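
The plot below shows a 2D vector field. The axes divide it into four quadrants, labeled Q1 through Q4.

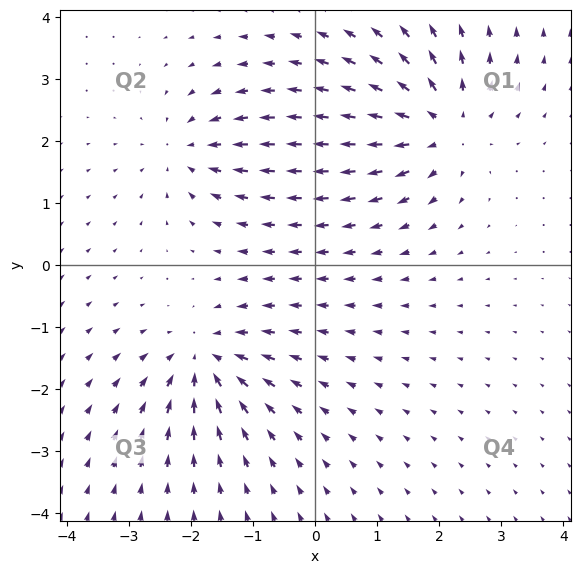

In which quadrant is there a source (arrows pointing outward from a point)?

Q1

The source sits at approximately (2.0, 2.2), which lies in quadrant Q1. The divergence there is about +6, positive as expected for a source.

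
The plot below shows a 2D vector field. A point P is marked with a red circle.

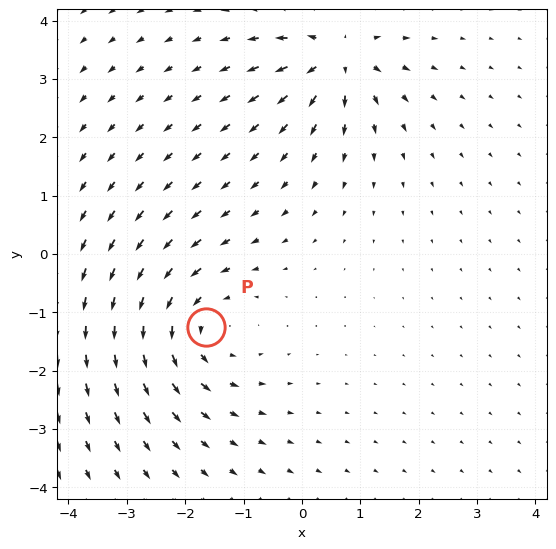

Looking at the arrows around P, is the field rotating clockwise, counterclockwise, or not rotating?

Near P at (-1.6, -1.3) the arrows circulate counterclockwise. The curl (z-component) there is about +4; positive curl means counterclockwise rotation.

counterclockwise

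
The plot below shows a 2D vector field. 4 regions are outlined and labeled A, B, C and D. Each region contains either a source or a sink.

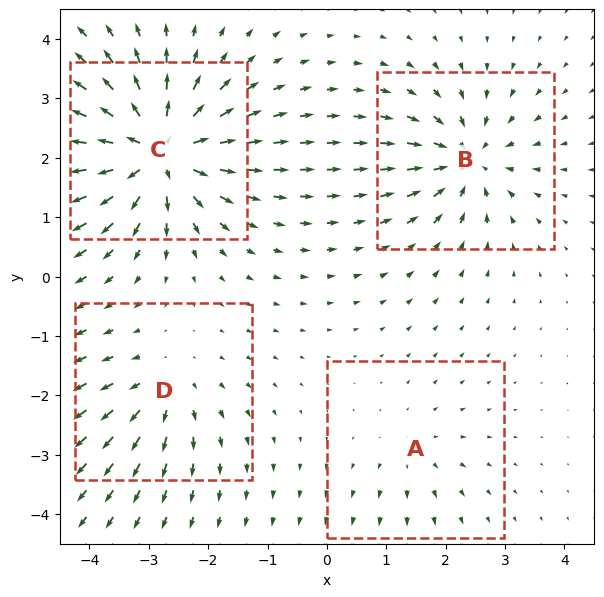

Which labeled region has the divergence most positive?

Divergence at each region's feature centre — A: about +3, B: about -6, C: about +9, D: about +4. Region C is most positive.

C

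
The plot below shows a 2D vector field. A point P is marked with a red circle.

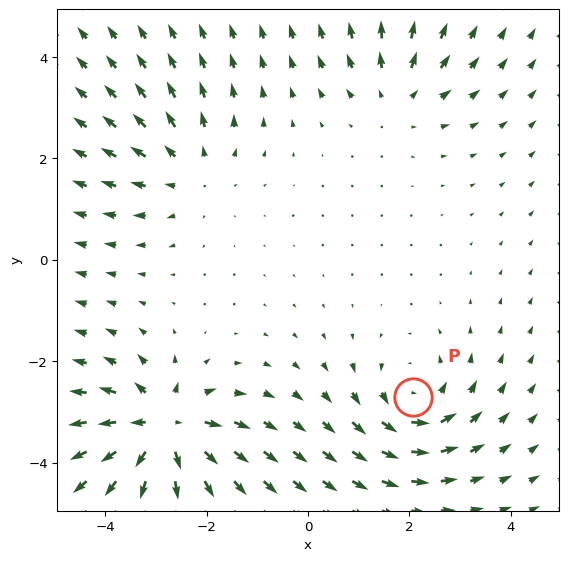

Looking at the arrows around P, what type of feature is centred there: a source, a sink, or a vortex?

At P (2.1, -2.7) the arrows circulate counterclockwise. Divergence ≈0, curl about +4 — near-zero divergence with nonzero curl is a vortex.

vortex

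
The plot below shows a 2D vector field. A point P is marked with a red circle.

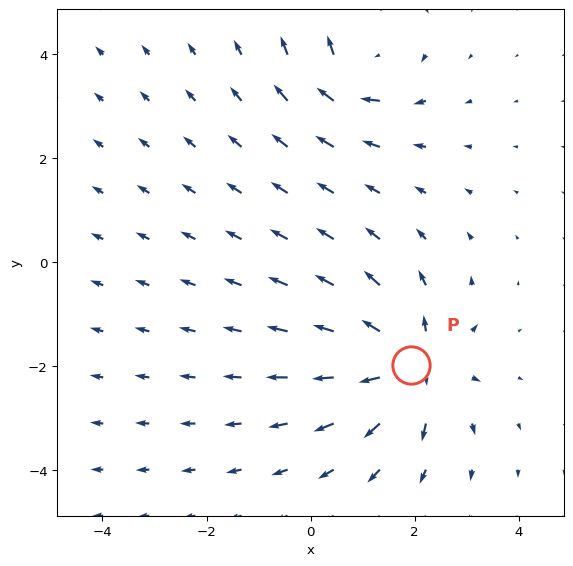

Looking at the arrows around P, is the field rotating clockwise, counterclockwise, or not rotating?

not rotating

Near P at (1.9, -2.0) the arrows show no circulation. The curl there is ≈0.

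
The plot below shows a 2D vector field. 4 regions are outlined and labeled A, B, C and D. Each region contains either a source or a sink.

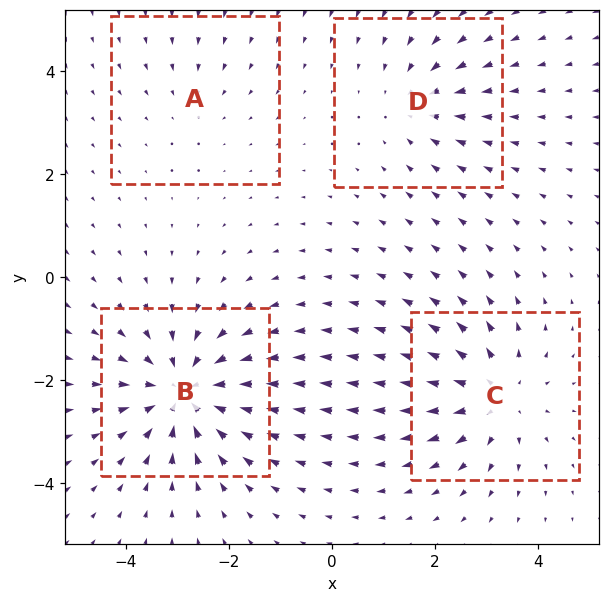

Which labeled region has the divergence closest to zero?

A

Divergence at each region's feature centre — A: about -2, B: about -6, C: about +5, D: about -3. Region A is closest to zero.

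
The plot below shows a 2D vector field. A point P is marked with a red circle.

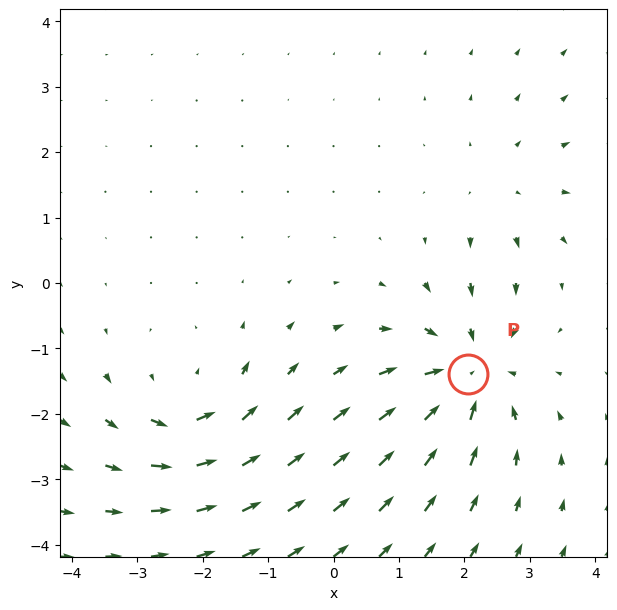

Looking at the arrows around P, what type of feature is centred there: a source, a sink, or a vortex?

sink

At P (2.1, -1.4) the arrows converge inward. Divergence about -5, curl ≈0 — negative divergence with near-zero curl is a sink.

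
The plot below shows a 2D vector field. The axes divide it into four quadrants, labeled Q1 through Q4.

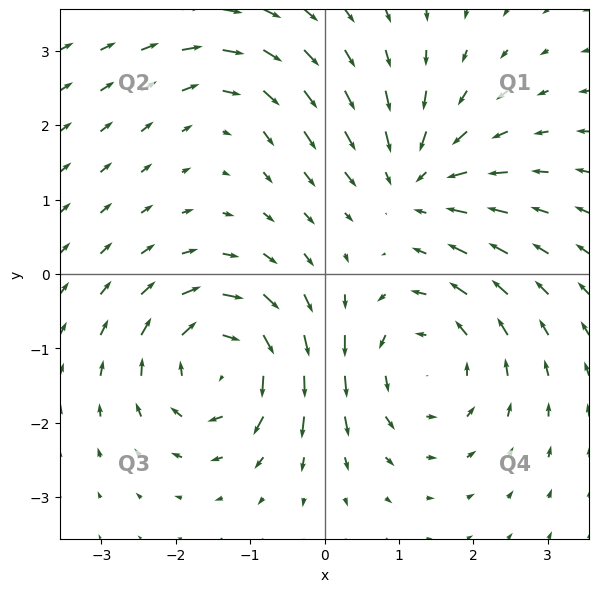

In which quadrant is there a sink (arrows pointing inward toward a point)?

The sink sits at approximately (1.2, 1.3), which lies in quadrant Q1. The divergence there is about -4, negative as expected for a sink.

Q1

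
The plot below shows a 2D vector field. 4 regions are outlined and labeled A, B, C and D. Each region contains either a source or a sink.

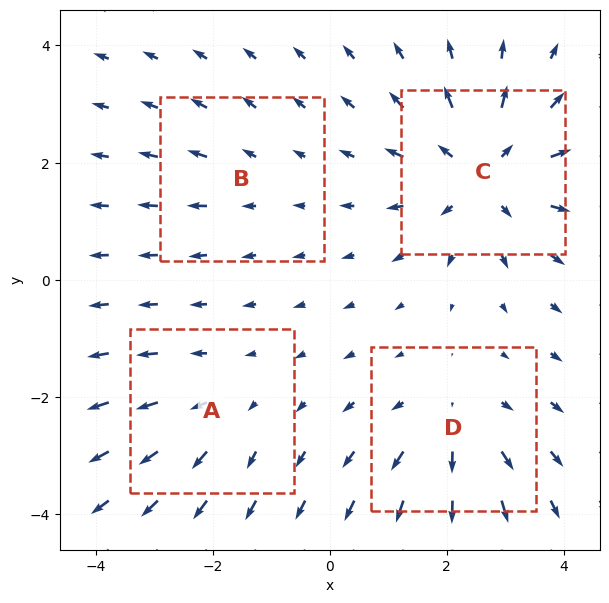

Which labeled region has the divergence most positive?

C

Divergence at each region's feature centre — A: about +3, B: about +2, C: about +6, D: about +4. Region C is most positive.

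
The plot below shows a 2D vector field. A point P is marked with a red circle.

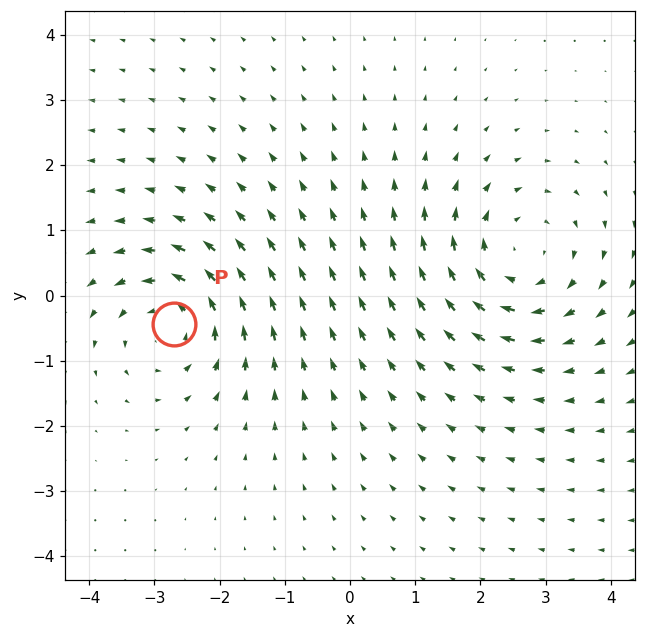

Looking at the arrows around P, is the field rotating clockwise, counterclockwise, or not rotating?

Near P at (-2.7, -0.4) the arrows circulate counterclockwise. The curl (z-component) there is about +5; positive curl means counterclockwise rotation.

counterclockwise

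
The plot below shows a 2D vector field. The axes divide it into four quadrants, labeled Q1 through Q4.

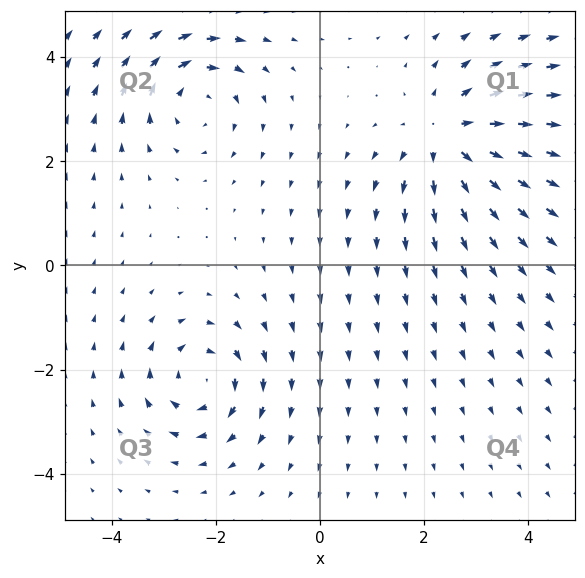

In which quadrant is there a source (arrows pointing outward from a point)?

The source sits at approximately (2.5, 2.4), which lies in quadrant Q1. The divergence there is about +4, positive as expected for a source.

Q1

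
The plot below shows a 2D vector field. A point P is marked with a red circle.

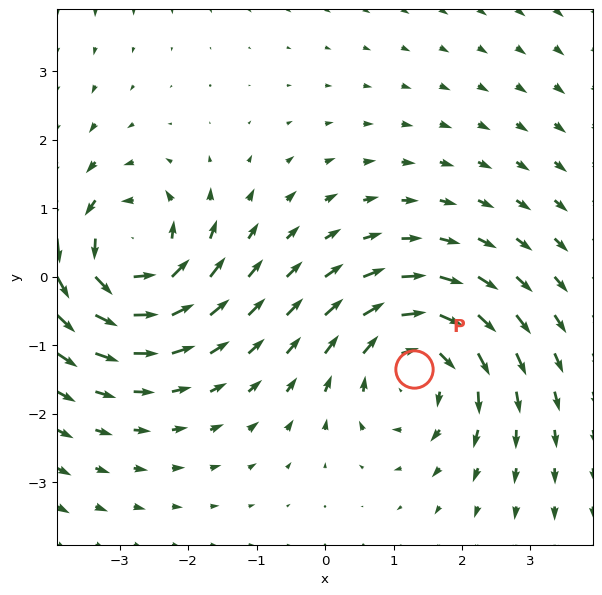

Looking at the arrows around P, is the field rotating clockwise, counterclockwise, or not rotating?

Near P at (1.3, -1.3) the arrows circulate clockwise. The curl (z-component) there is about -4; negative curl means clockwise rotation.

clockwise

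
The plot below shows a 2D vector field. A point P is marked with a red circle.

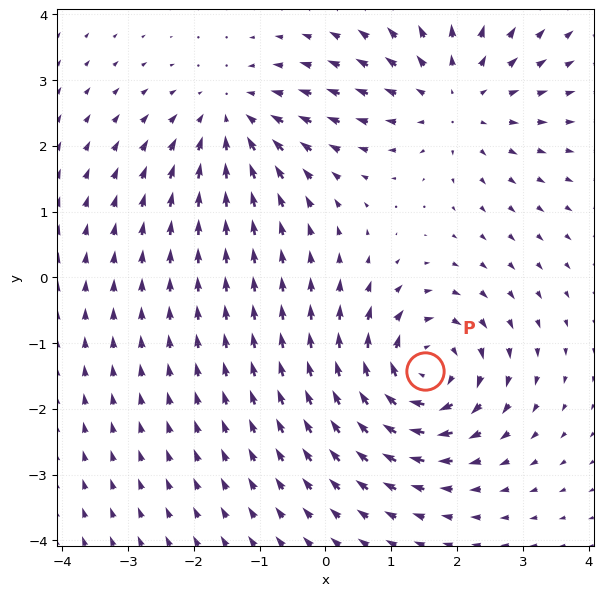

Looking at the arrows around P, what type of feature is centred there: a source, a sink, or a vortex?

At P (1.5, -1.4) the arrows circulate clockwise. Divergence ≈0, curl about -5 — near-zero divergence with nonzero curl is a vortex.

vortex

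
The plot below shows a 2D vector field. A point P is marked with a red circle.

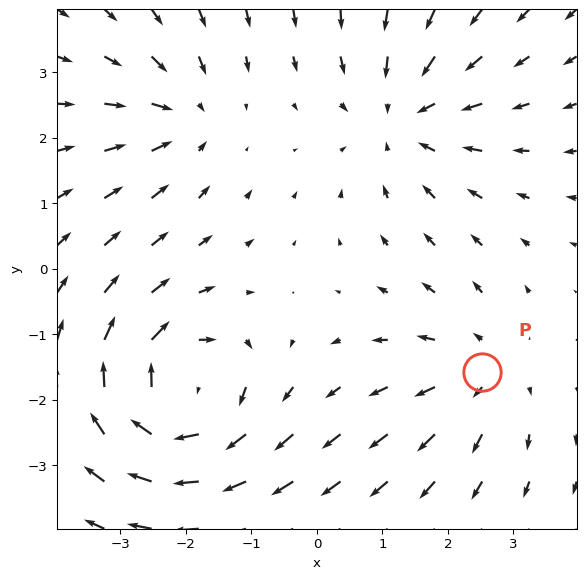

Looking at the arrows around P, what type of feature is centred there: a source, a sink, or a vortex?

At P (2.5, -1.6) the arrows spread outward. Divergence about +3, curl ≈0 — positive divergence with near-zero curl is a source.

source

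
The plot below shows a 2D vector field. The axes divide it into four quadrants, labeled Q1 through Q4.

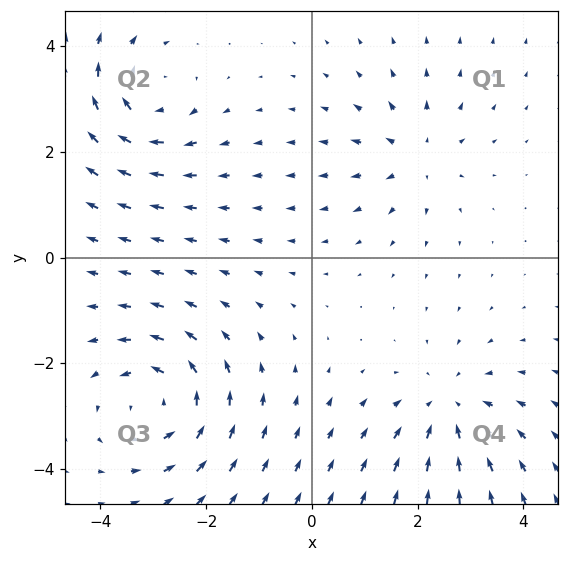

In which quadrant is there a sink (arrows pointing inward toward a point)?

Q4

The sink sits at approximately (2.6, -2.9), which lies in quadrant Q4. The divergence there is about -4, negative as expected for a sink.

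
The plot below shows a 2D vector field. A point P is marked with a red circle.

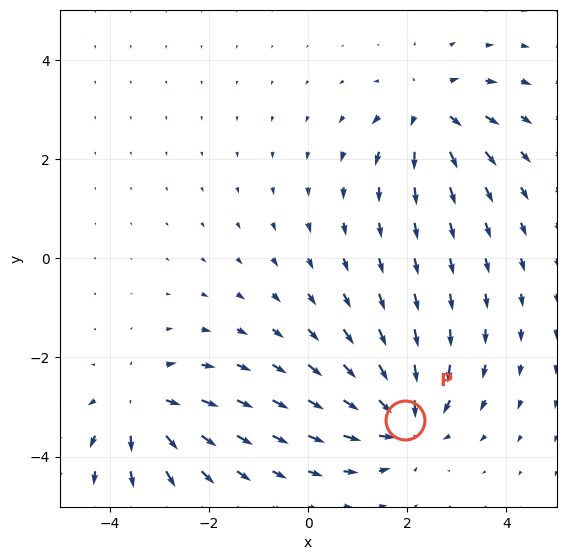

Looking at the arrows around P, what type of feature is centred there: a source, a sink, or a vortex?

At P (2.0, -3.3) the arrows converge inward. Divergence about -5, curl ≈0 — negative divergence with near-zero curl is a sink.

sink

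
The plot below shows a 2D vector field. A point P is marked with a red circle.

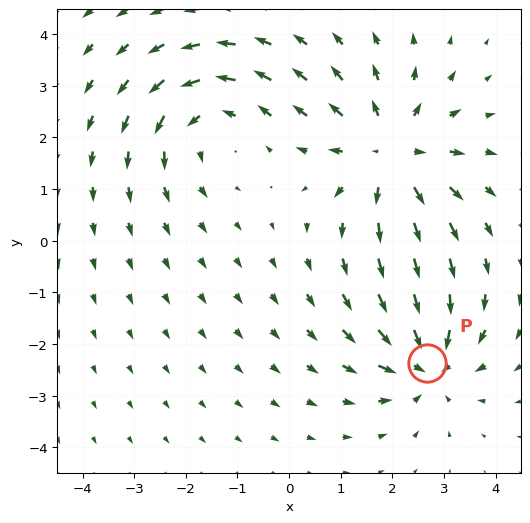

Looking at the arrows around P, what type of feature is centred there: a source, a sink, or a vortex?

At P (2.7, -2.4) the arrows converge inward. Divergence about -4, curl ≈0 — negative divergence with near-zero curl is a sink.

sink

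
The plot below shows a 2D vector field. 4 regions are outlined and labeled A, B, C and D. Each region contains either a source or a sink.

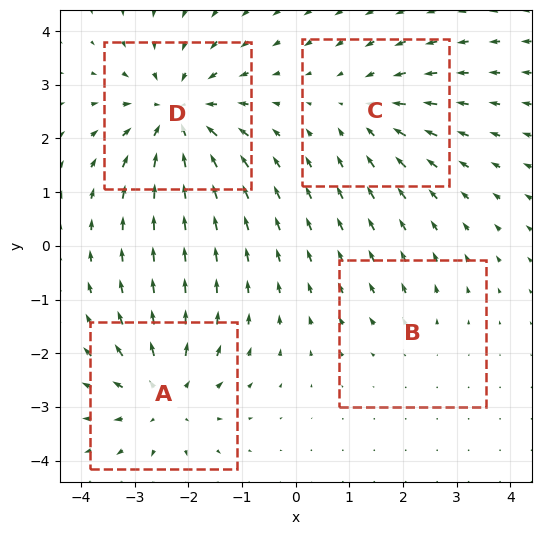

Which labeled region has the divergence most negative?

D

Divergence at each region's feature centre — A: about +5, B: about +2, C: about -3, D: about -6. Region D is most negative.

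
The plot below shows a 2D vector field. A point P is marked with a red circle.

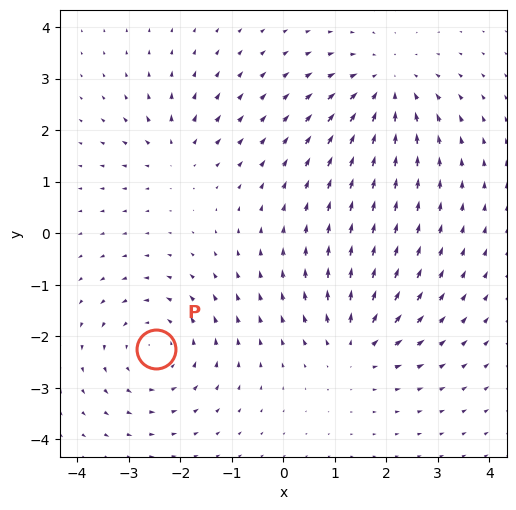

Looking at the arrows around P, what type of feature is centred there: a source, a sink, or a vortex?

vortex

At P (-2.5, -2.2) the arrows circulate counterclockwise. Divergence ≈0, curl about +4 — near-zero divergence with nonzero curl is a vortex.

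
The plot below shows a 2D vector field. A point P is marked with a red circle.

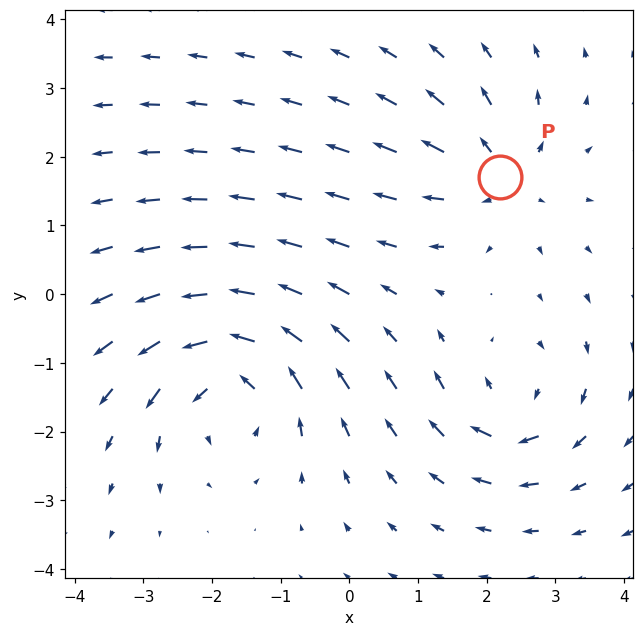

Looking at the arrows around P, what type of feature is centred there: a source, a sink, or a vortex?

source

At P (2.2, 1.7) the arrows spread outward. Divergence about +4, curl ≈0 — positive divergence with near-zero curl is a source.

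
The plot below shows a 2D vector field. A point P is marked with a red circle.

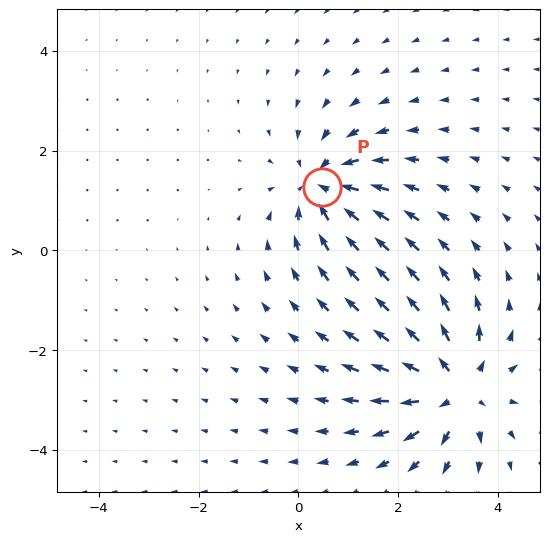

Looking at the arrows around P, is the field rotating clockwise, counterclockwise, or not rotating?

Near P at (0.5, 1.3) the arrows show no circulation. The curl there is ≈0.

not rotating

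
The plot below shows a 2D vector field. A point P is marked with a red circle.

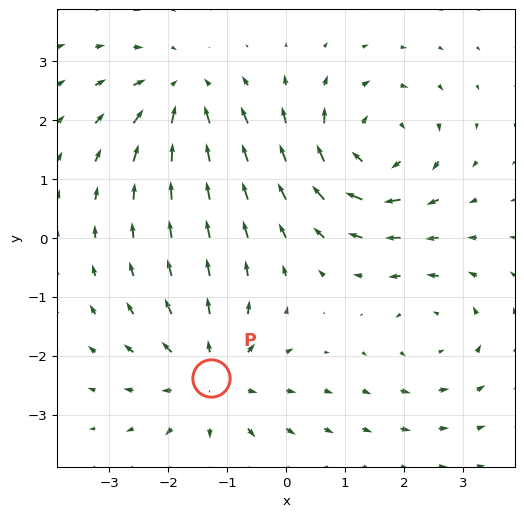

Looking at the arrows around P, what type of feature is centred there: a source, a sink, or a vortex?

At P (-1.3, -2.4) the arrows spread outward. Divergence about +4, curl ≈0 — positive divergence with near-zero curl is a source.

source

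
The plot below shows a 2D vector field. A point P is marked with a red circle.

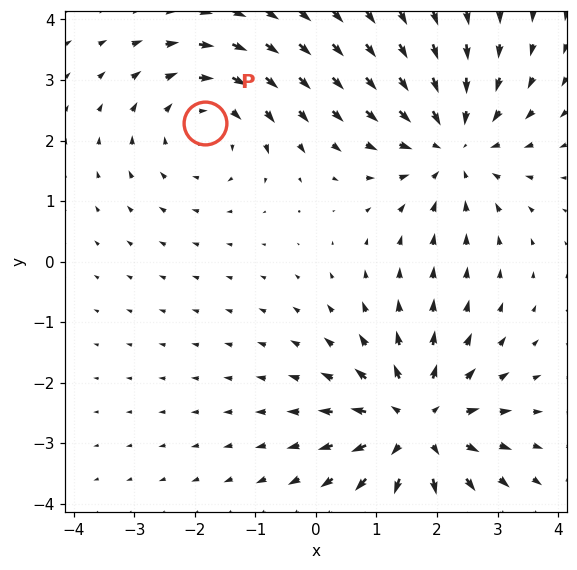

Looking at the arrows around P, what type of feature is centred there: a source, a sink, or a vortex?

vortex

At P (-1.8, 2.3) the arrows circulate clockwise. Divergence ≈0, curl about -2 — near-zero divergence with nonzero curl is a vortex.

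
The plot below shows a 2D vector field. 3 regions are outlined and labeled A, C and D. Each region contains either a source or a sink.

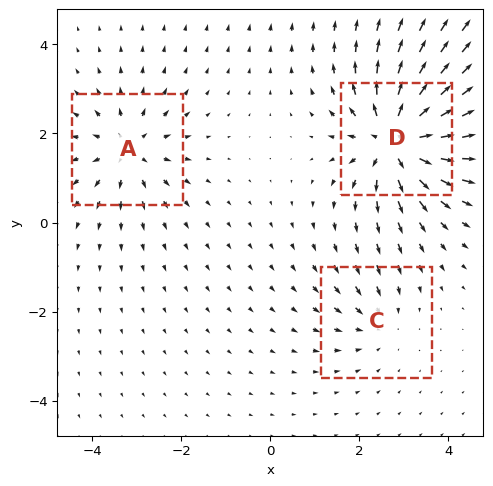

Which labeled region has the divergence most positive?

D

Divergence at each region's feature centre — A: about +4, C: about -2, D: about +6. Region D is most positive.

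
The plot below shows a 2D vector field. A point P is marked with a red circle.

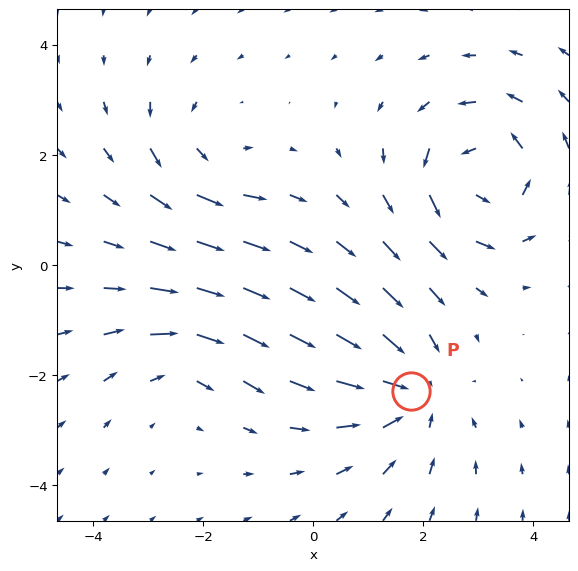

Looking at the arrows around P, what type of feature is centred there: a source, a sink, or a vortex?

sink

At P (1.8, -2.3) the arrows converge inward. Divergence about -3, curl ≈0 — negative divergence with near-zero curl is a sink.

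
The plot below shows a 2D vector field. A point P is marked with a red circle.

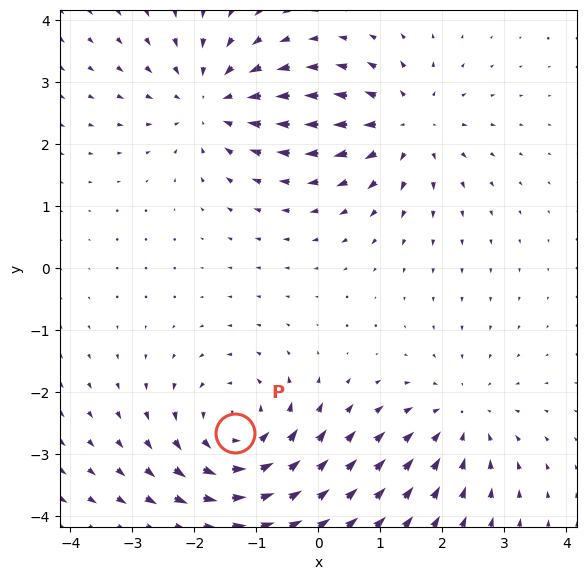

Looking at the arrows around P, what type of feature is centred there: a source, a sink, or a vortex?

vortex

At P (-1.3, -2.7) the arrows circulate counterclockwise. Divergence ≈0, curl about +5 — near-zero divergence with nonzero curl is a vortex.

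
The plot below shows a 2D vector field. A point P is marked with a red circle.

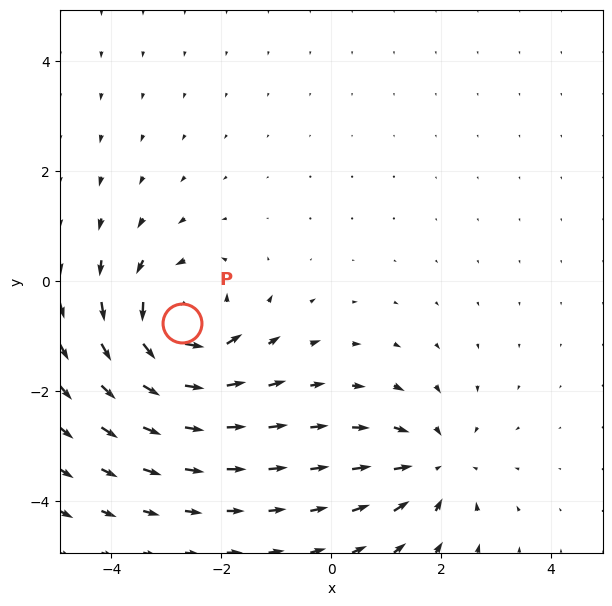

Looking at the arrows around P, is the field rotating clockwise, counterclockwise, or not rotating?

counterclockwise

Near P at (-2.7, -0.8) the arrows circulate counterclockwise. The curl (z-component) there is about +5; positive curl means counterclockwise rotation.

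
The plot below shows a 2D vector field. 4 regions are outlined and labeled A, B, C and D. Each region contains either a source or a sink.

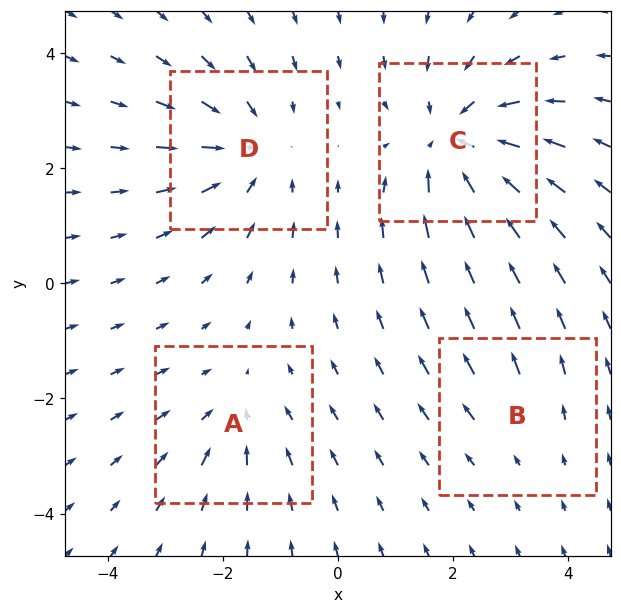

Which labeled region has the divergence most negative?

C

Divergence at each region's feature centre — A: about -3, B: about +2, C: about -6, D: about -5. Region C is most negative.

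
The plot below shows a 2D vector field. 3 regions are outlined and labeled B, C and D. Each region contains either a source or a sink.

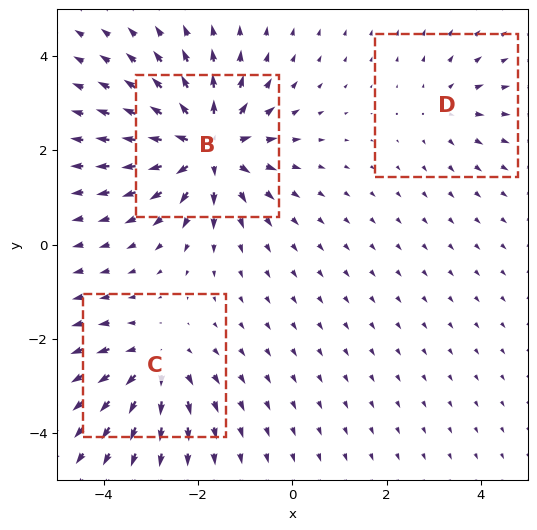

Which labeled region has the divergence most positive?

B

Divergence at each region's feature centre — B: about +6, C: about +3, D: about +2. Region B is most positive.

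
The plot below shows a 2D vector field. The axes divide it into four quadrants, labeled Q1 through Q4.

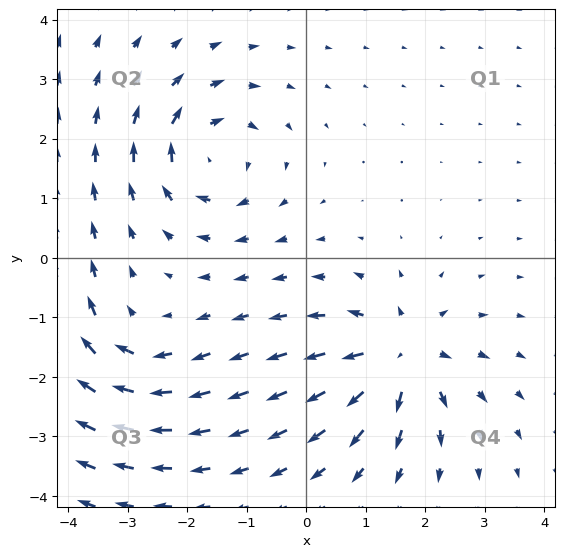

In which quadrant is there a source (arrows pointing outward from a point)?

The source sits at approximately (1.6, -1.6), which lies in quadrant Q4. The divergence there is about +6, positive as expected for a source.

Q4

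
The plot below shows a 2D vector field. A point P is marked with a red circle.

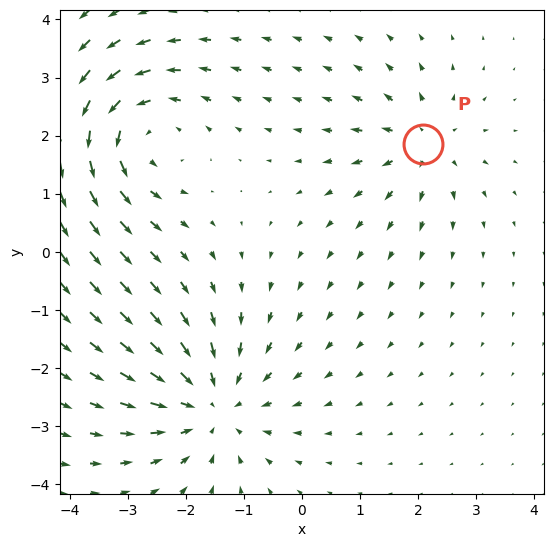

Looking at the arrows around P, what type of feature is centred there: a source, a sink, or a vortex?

source

At P (2.1, 1.9) the arrows spread outward. Divergence about +3, curl ≈0 — positive divergence with near-zero curl is a source.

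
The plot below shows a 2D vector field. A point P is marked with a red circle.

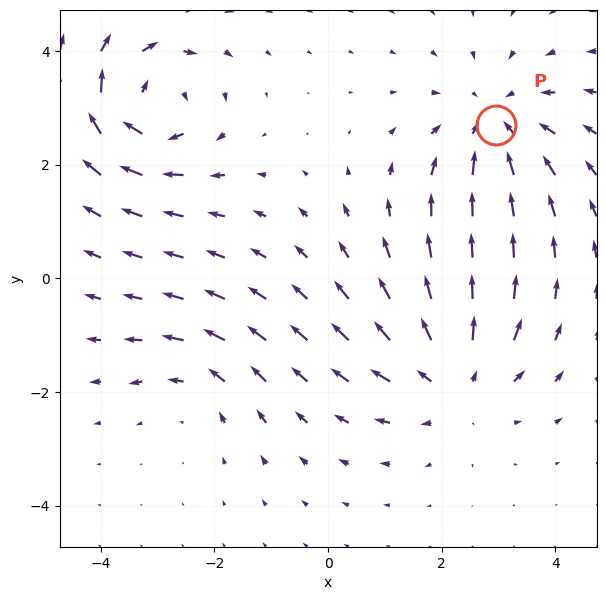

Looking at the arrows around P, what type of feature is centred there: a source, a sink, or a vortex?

sink

At P (3.0, 2.7) the arrows converge inward. Divergence about -4, curl ≈0 — negative divergence with near-zero curl is a sink.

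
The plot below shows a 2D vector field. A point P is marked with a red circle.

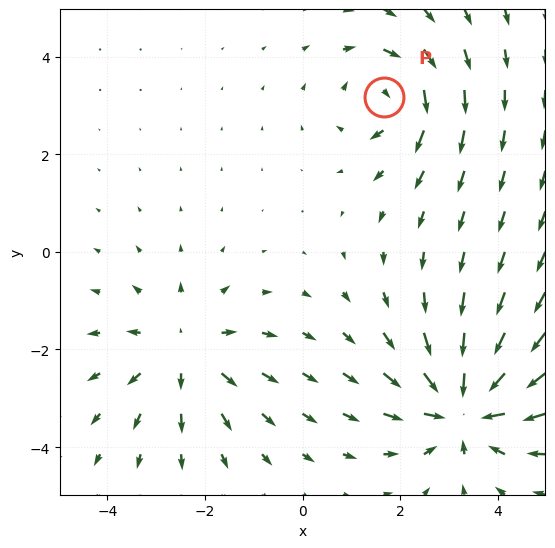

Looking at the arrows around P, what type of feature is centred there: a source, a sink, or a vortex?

At P (1.7, 3.2) the arrows circulate clockwise. Divergence ≈0, curl about -4 — near-zero divergence with nonzero curl is a vortex.

vortex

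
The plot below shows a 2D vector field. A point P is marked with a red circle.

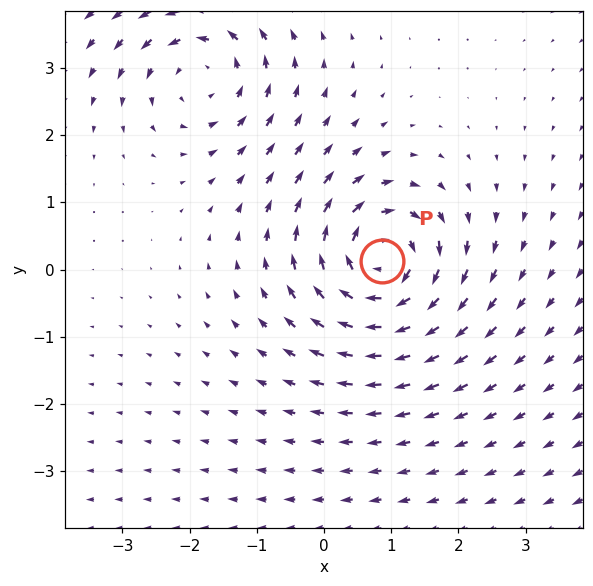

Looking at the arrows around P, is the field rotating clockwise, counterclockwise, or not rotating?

Near P at (0.9, 0.1) the arrows circulate clockwise. The curl (z-component) there is about -5; negative curl means clockwise rotation.

clockwise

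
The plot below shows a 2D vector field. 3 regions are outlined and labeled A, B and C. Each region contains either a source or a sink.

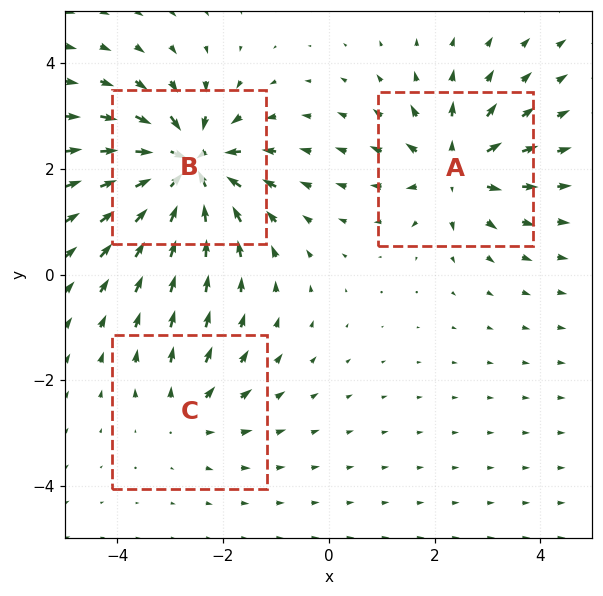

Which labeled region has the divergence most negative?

Divergence at each region's feature centre — A: about +4, B: about -6, C: about +2. Region B is most negative.

B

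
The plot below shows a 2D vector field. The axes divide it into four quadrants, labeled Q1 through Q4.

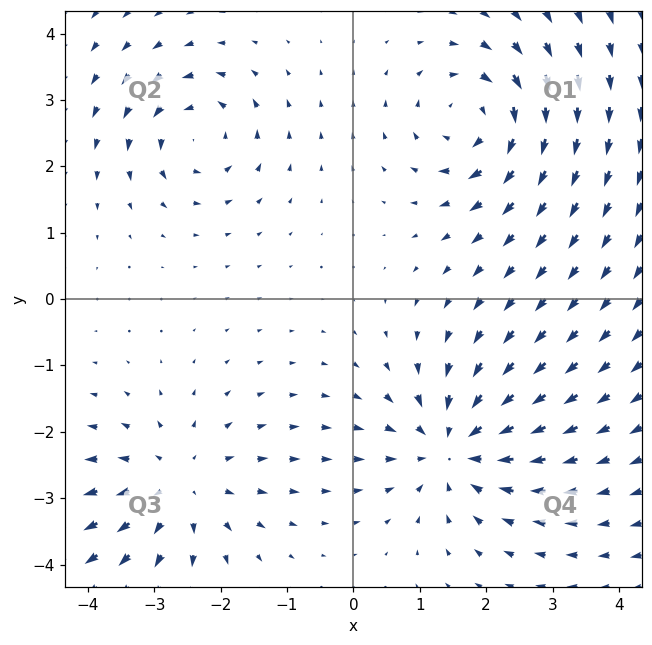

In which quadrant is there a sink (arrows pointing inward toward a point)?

The sink sits at approximately (1.5, -2.2), which lies in quadrant Q4. The divergence there is about -4, negative as expected for a sink.

Q4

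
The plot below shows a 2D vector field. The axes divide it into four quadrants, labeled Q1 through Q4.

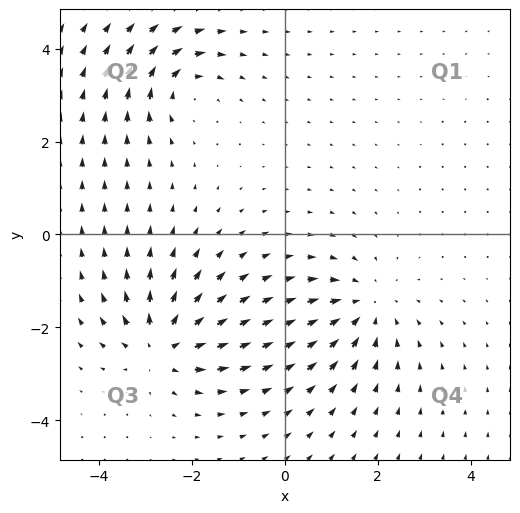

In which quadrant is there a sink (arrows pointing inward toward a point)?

Q4

The sink sits at approximately (1.7, -1.6), which lies in quadrant Q4. The divergence there is about -3, negative as expected for a sink.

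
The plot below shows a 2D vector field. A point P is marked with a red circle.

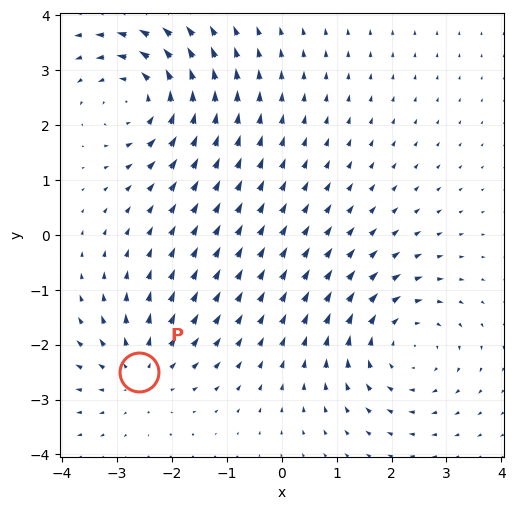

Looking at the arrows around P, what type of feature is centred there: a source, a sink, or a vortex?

At P (-2.6, -2.5) the arrows spread outward. Divergence about +3, curl ≈0 — positive divergence with near-zero curl is a source.

source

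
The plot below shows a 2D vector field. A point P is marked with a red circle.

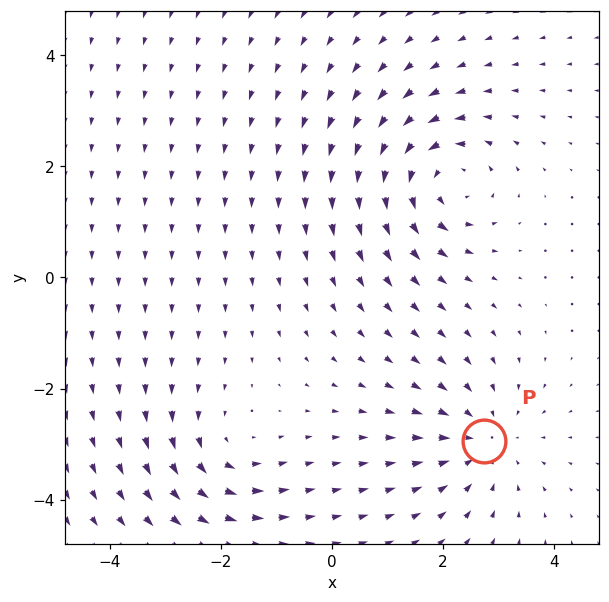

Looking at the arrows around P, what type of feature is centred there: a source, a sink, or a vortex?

sink

At P (2.7, -2.9) the arrows converge inward. Divergence about -3, curl ≈0 — negative divergence with near-zero curl is a sink.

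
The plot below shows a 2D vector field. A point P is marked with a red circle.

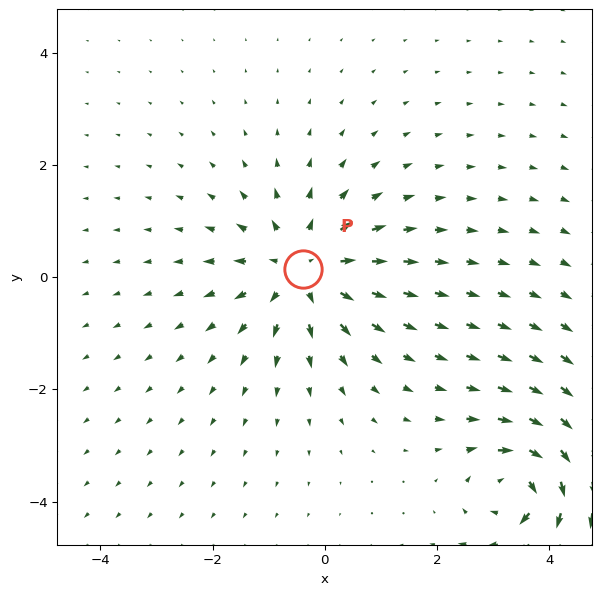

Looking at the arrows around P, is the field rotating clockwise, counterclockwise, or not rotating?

Near P at (-0.4, 0.1) the arrows show no circulation. The curl there is ≈0.

not rotating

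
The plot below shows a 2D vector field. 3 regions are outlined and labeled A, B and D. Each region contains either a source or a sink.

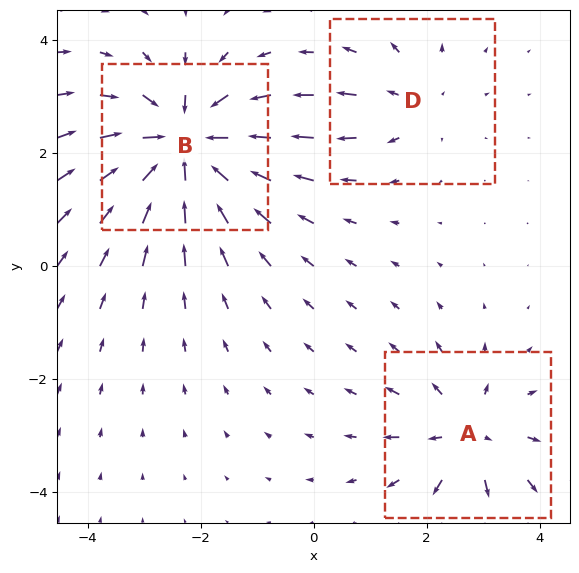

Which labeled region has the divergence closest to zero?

D

Divergence at each region's feature centre — A: about +4, B: about -6, D: about +2. Region D is closest to zero.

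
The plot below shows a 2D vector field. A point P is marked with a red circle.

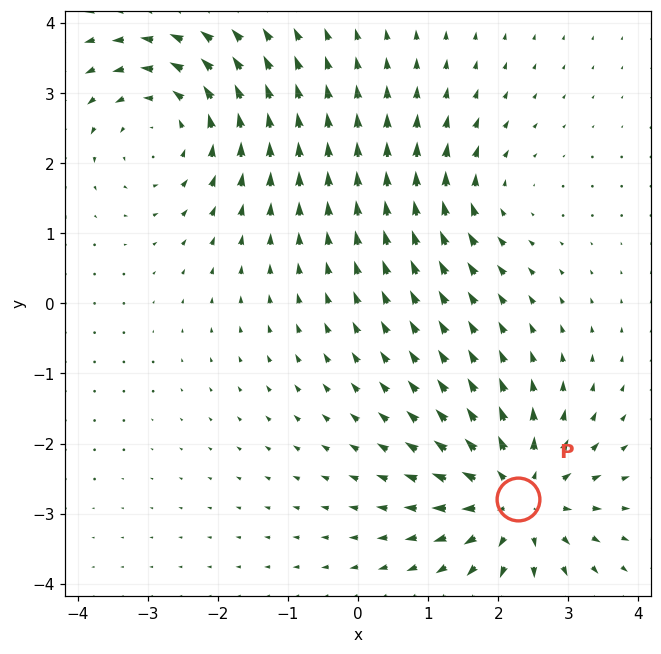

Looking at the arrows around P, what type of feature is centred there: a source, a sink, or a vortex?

At P (2.3, -2.8) the arrows spread outward. Divergence about +6, curl ≈0 — positive divergence with near-zero curl is a source.

source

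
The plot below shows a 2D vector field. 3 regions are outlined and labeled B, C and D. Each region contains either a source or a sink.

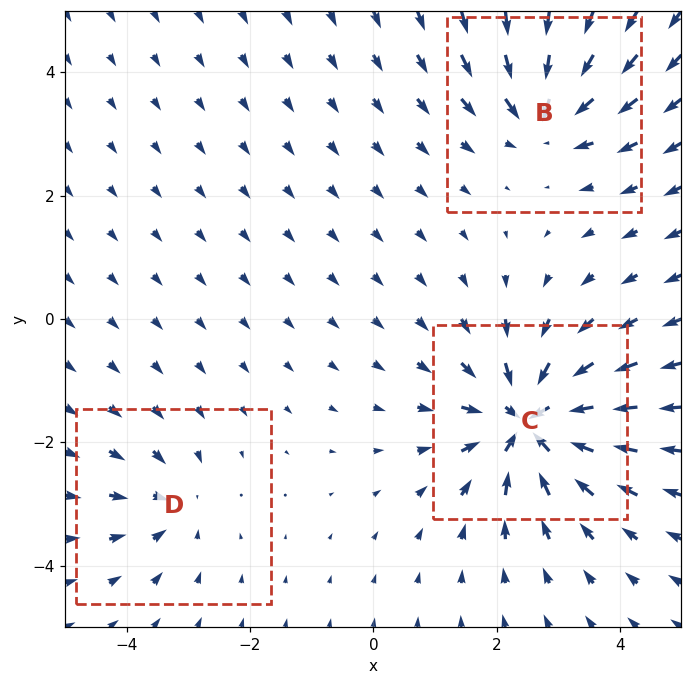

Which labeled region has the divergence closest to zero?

Divergence at each region's feature centre — B: about -4, C: about -6, D: about -3. Region D is closest to zero.

D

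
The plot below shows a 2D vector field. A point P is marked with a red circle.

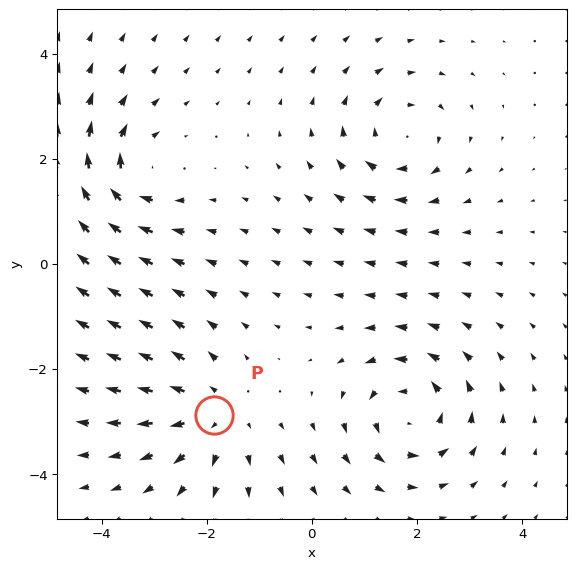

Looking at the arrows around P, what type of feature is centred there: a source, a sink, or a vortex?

source

At P (-1.9, -2.9) the arrows spread outward. Divergence about +3, curl ≈0 — positive divergence with near-zero curl is a source.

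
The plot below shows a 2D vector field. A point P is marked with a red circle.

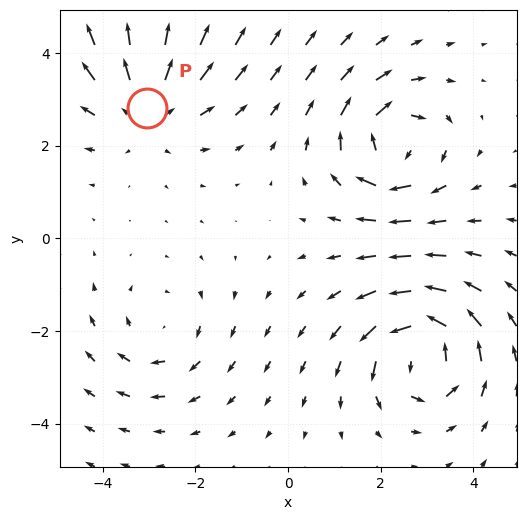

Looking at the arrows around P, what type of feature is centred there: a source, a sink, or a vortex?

source

At P (-3.1, 2.8) the arrows spread outward. Divergence about +3, curl ≈0 — positive divergence with near-zero curl is a source.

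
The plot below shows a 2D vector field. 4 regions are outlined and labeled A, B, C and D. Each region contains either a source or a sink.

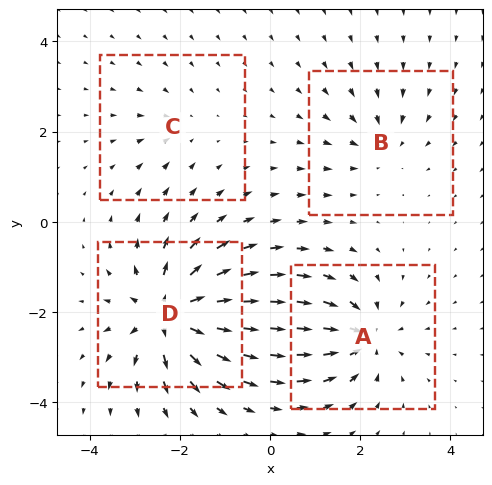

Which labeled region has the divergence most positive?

Divergence at each region's feature centre — A: about -6, B: about -4, C: about -2, D: about +8. Region D is most positive.

D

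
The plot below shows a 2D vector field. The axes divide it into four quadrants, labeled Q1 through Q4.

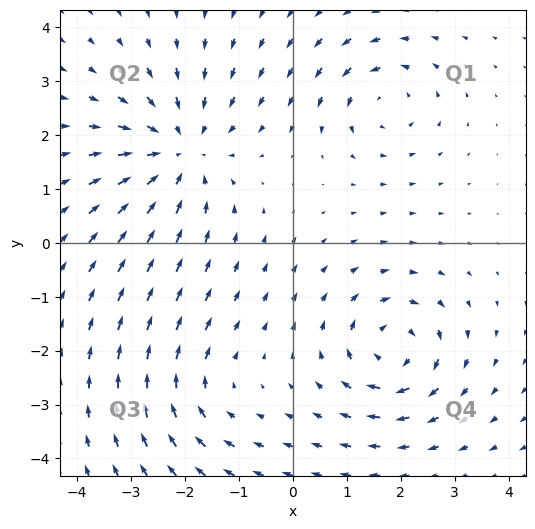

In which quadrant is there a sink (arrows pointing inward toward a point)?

The sink sits at approximately (-2.1, 1.7), which lies in quadrant Q2. The divergence there is about -4, negative as expected for a sink.

Q2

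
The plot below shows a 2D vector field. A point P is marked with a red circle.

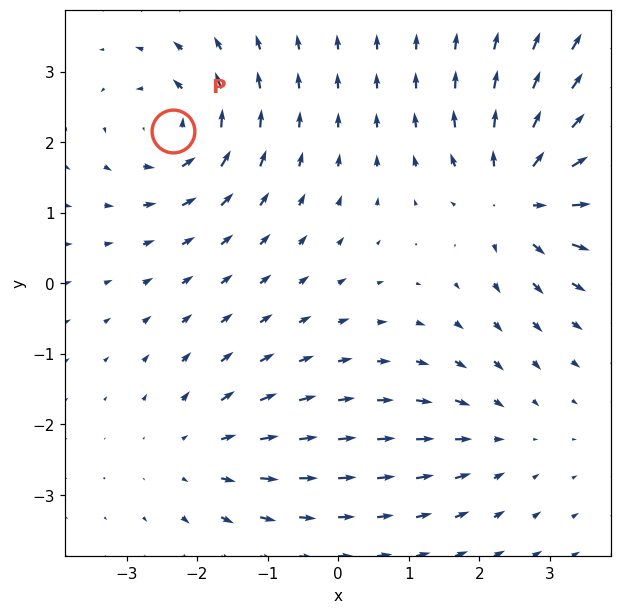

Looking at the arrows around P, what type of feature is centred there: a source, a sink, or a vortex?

vortex

At P (-2.3, 2.2) the arrows circulate counterclockwise. Divergence ≈0, curl about +5 — near-zero divergence with nonzero curl is a vortex.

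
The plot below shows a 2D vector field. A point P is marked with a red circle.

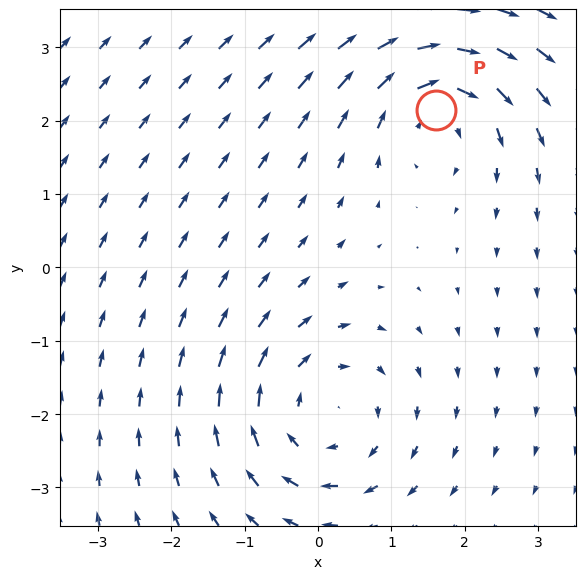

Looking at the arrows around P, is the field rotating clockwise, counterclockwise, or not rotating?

Near P at (1.6, 2.2) the arrows circulate clockwise. The curl (z-component) there is about -5; negative curl means clockwise rotation.

clockwise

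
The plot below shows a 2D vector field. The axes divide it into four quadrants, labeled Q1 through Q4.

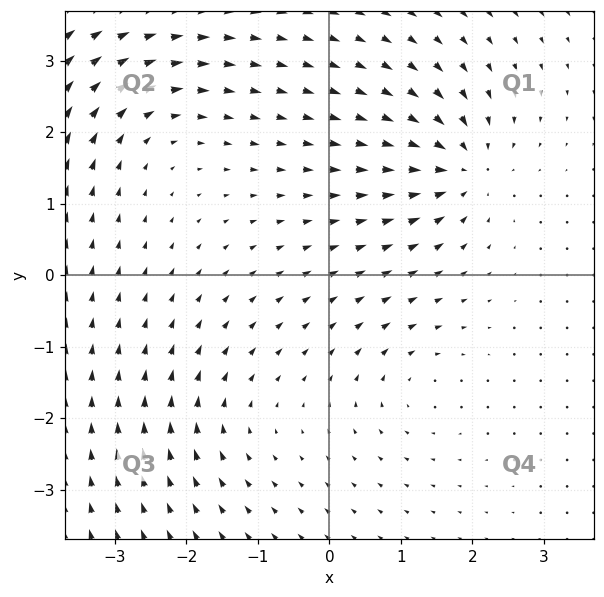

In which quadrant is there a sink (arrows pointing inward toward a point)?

The sink sits at approximately (1.8, 1.5), which lies in quadrant Q1. The divergence there is about -7, negative as expected for a sink.

Q1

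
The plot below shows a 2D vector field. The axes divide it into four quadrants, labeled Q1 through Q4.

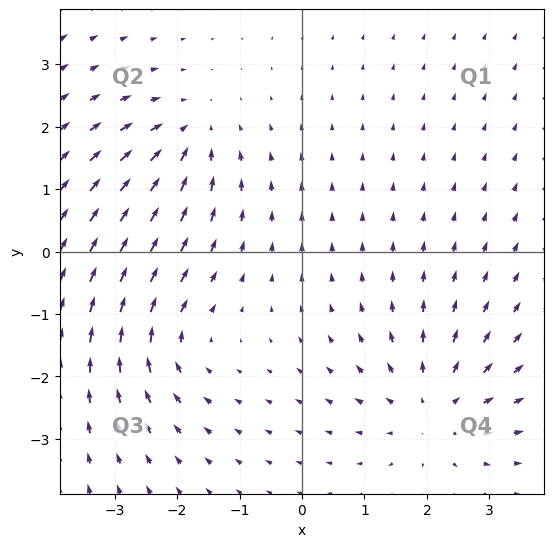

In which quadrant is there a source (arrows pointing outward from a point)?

The source sits at approximately (2.1, -2.5), which lies in quadrant Q4. The divergence there is about +3, positive as expected for a source.

Q4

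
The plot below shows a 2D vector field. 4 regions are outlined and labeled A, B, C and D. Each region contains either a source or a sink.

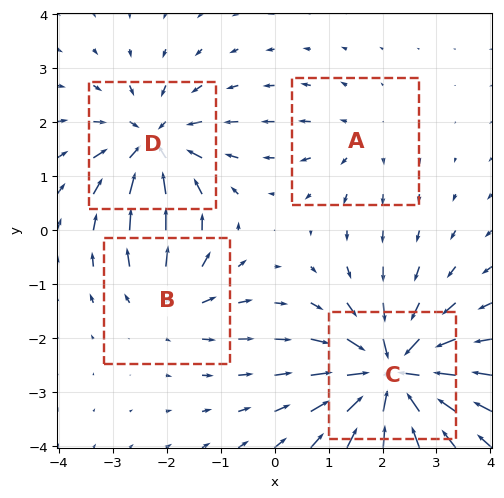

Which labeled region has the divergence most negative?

C

Divergence at each region's feature centre — A: about +2, B: about +4, C: about -8, D: about -6. Region C is most negative.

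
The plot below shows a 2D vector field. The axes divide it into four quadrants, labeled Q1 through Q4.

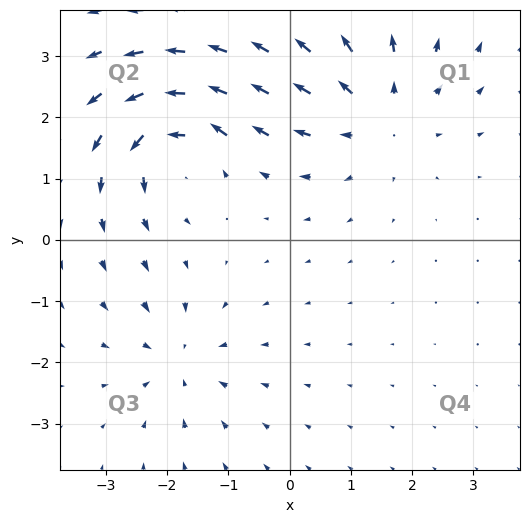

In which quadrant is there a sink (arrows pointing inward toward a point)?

Q3

The sink sits at approximately (-1.8, -1.9), which lies in quadrant Q3. The divergence there is about -4, negative as expected for a sink.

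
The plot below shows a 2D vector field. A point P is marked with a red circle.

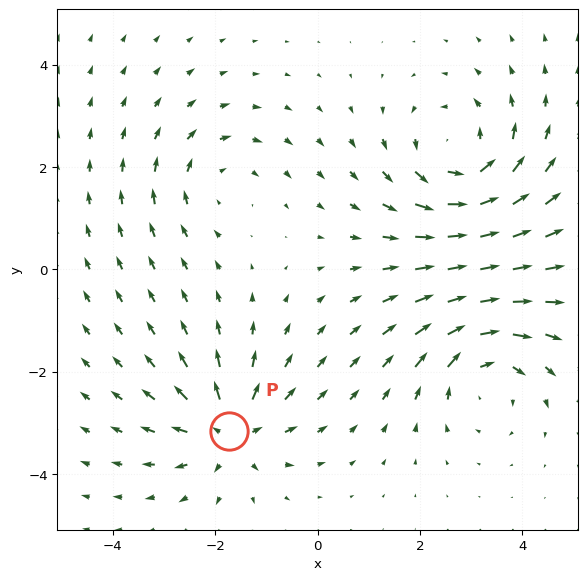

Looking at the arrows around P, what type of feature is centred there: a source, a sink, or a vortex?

source

At P (-1.7, -3.2) the arrows spread outward. Divergence about +4, curl ≈0 — positive divergence with near-zero curl is a source.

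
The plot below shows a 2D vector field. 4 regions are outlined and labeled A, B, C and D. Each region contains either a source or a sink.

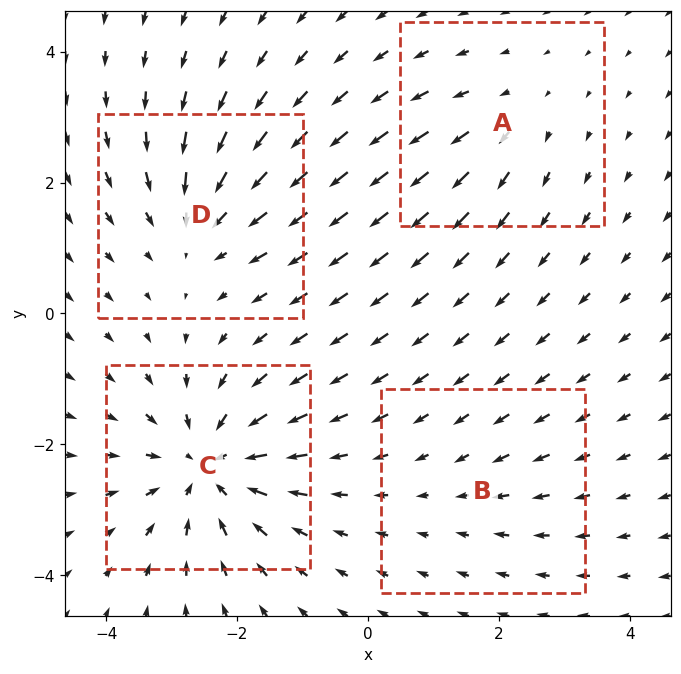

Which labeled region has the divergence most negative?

C

Divergence at each region's feature centre — A: about +3, B: about -2, C: about -7, D: about -4. Region C is most negative.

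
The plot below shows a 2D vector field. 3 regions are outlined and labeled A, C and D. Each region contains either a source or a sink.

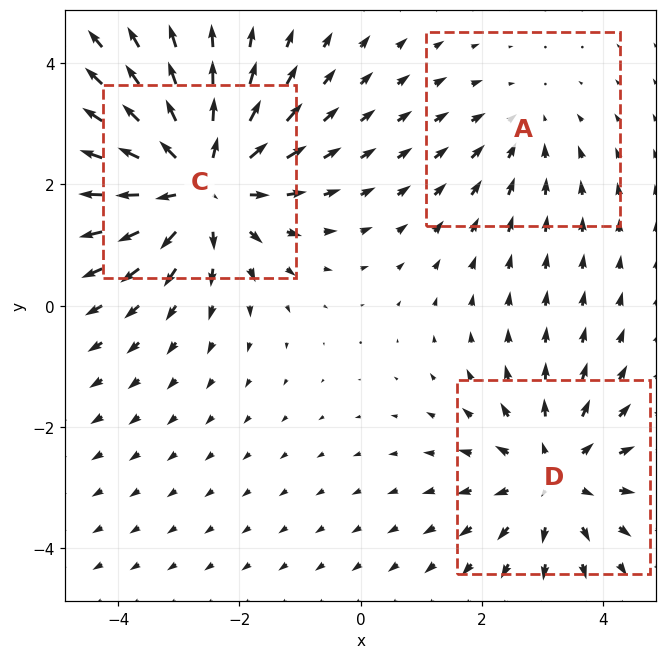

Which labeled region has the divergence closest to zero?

Divergence at each region's feature centre — A: about -2, C: about +4, D: about +3. Region A is closest to zero.

A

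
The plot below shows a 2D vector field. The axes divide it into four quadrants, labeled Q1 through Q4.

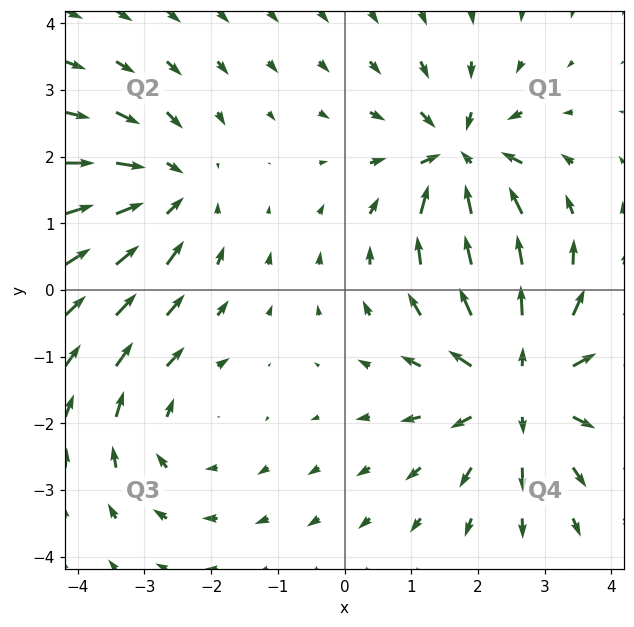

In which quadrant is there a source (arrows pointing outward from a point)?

The source sits at approximately (2.6, -1.4), which lies in quadrant Q4. The divergence there is about +4, positive as expected for a source.

Q4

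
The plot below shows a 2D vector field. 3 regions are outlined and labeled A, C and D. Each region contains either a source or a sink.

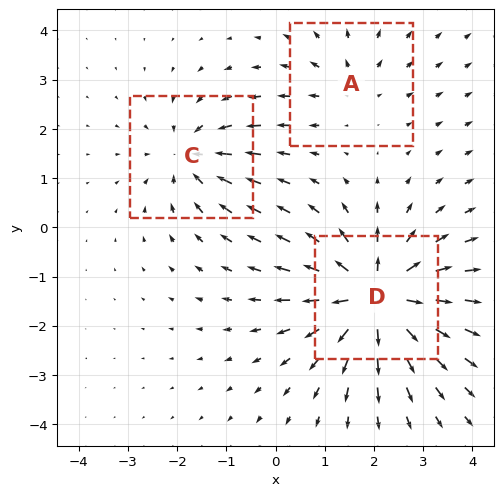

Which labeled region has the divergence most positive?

Divergence at each region's feature centre — A: about +2, C: about -3, D: about +6. Region D is most positive.

D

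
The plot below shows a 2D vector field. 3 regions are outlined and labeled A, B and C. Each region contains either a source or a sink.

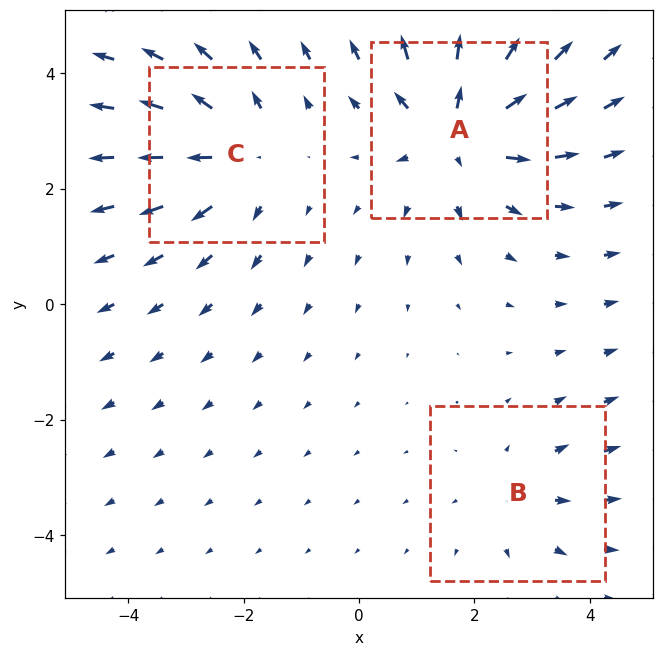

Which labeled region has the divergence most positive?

Divergence at each region's feature centre — A: about +4, B: about +2, C: about +3. Region A is most positive.

A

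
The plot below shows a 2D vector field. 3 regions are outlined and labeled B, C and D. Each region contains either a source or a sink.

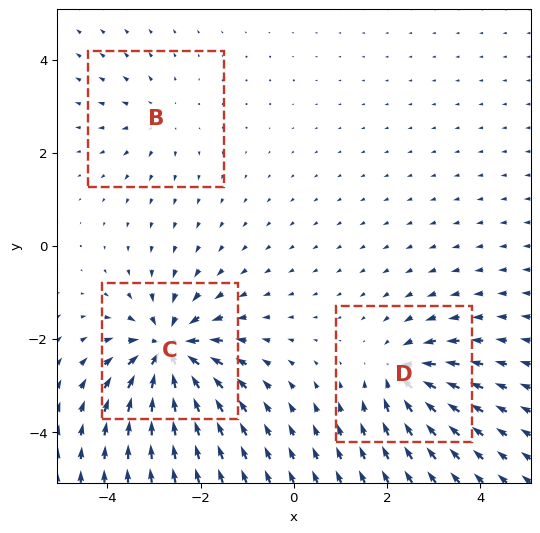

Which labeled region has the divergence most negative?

Divergence at each region's feature centre — B: about +2, C: about -6, D: about -4. Region C is most negative.

C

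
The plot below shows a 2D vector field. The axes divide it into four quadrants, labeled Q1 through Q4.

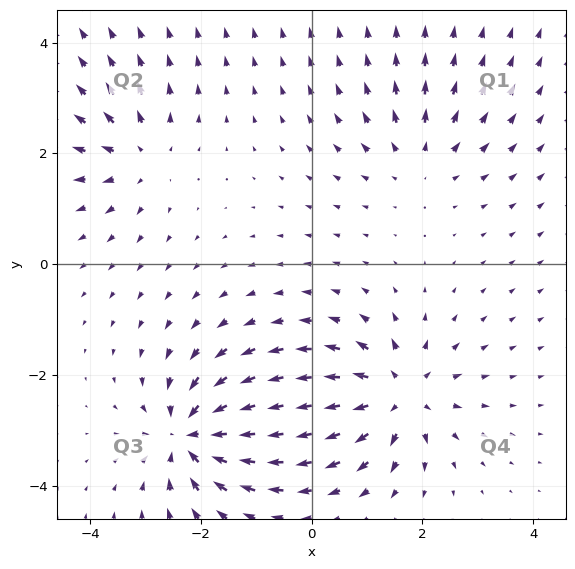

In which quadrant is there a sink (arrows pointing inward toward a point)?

The sink sits at approximately (-2.2, -3.1), which lies in quadrant Q3. The divergence there is about -6, negative as expected for a sink.

Q3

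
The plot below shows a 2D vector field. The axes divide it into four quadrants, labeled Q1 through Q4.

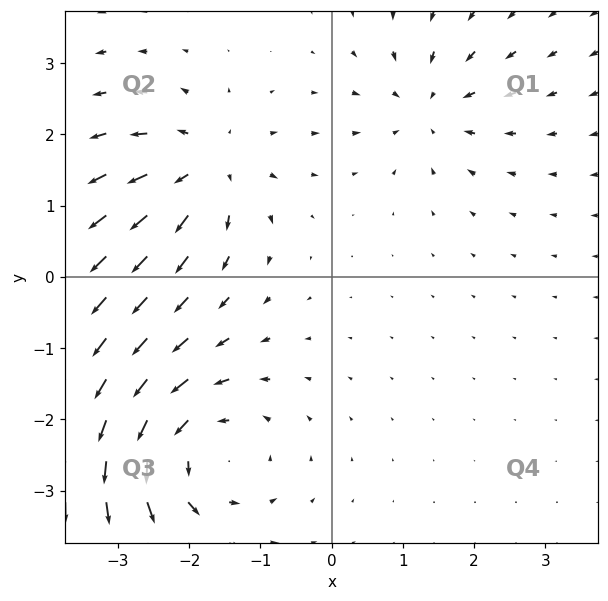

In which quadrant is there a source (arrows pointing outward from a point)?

The source sits at approximately (-1.8, 1.5), which lies in quadrant Q2. The divergence there is about +4, positive as expected for a source.

Q2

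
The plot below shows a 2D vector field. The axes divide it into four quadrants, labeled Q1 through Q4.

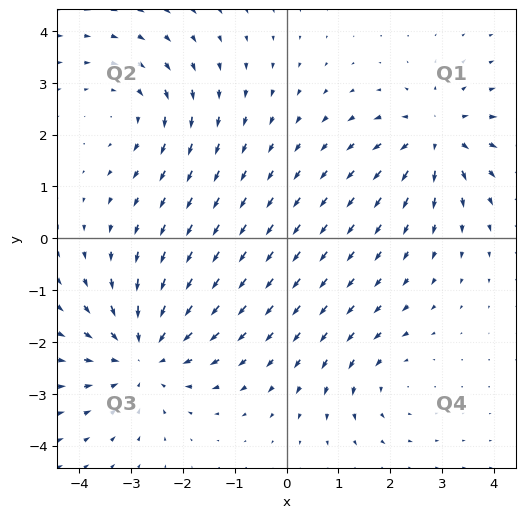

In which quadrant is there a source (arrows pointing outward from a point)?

Q1

The source sits at approximately (2.9, 2.0), which lies in quadrant Q1. The divergence there is about +4, positive as expected for a source.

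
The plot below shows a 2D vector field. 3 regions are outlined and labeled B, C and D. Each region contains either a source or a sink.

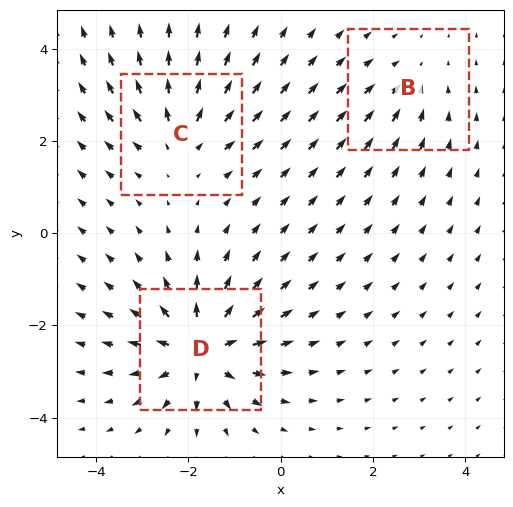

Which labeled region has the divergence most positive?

Divergence at each region's feature centre — B: about -2, C: about +3, D: about +5. Region D is most positive.

D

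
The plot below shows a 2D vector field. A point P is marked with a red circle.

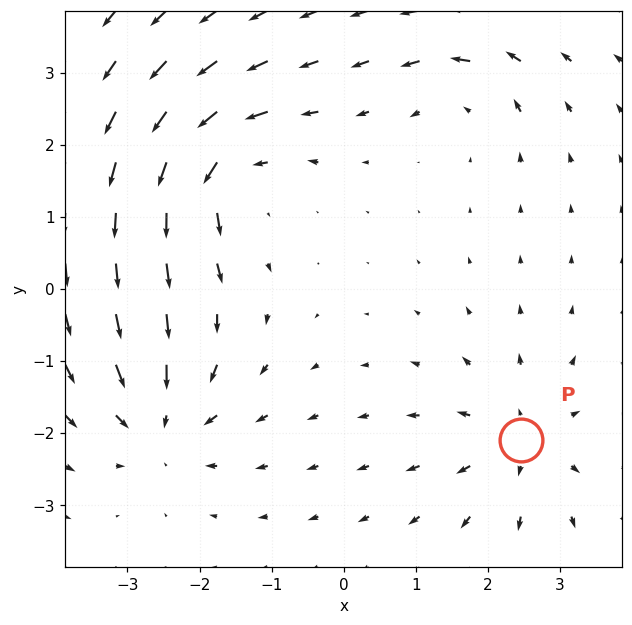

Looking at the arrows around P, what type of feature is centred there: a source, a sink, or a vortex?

At P (2.5, -2.1) the arrows spread outward. Divergence about +5, curl ≈0 — positive divergence with near-zero curl is a source.

source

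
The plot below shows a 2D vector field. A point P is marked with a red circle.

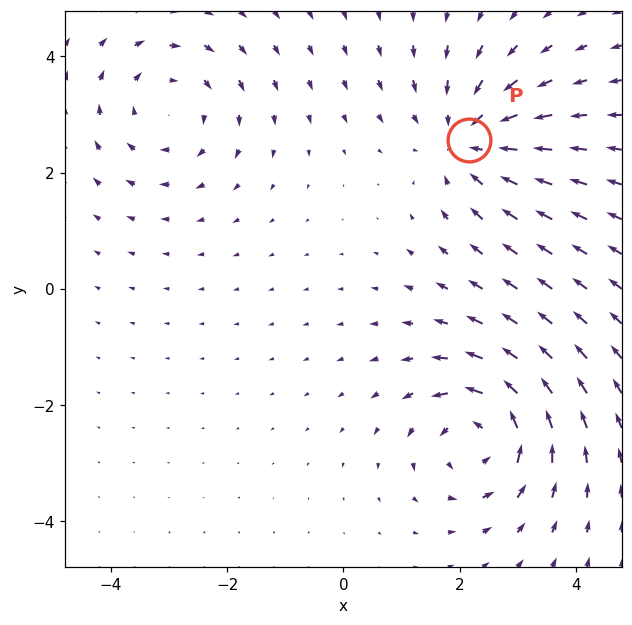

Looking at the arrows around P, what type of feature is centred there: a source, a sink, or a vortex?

At P (2.2, 2.6) the arrows converge inward. Divergence about -4, curl ≈0 — negative divergence with near-zero curl is a sink.

sink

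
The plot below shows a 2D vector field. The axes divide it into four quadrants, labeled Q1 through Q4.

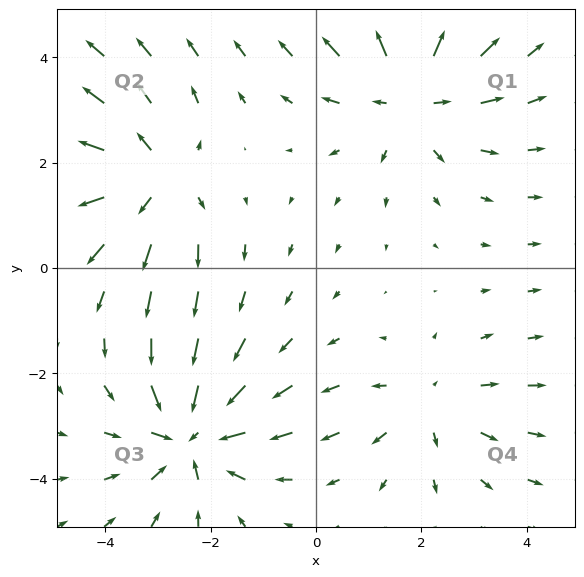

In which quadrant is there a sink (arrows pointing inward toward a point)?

The sink sits at approximately (-2.4, -3.2), which lies in quadrant Q3. The divergence there is about -5, negative as expected for a sink.

Q3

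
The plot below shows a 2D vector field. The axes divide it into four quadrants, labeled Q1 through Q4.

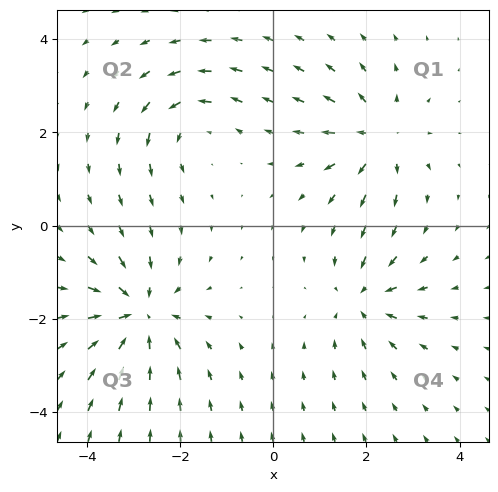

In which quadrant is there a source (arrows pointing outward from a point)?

The source sits at approximately (2.3, 1.9), which lies in quadrant Q1. The divergence there is about +4, positive as expected for a source.

Q1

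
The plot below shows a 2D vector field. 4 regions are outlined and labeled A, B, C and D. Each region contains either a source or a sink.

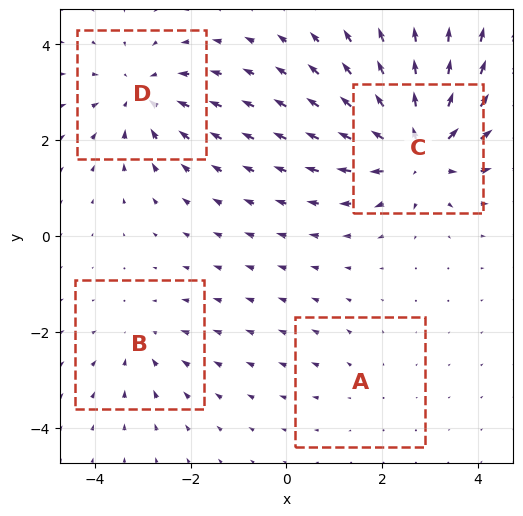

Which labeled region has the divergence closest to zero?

A

Divergence at each region's feature centre — A: about +2, B: about -3, C: about +7, D: about -4. Region A is closest to zero.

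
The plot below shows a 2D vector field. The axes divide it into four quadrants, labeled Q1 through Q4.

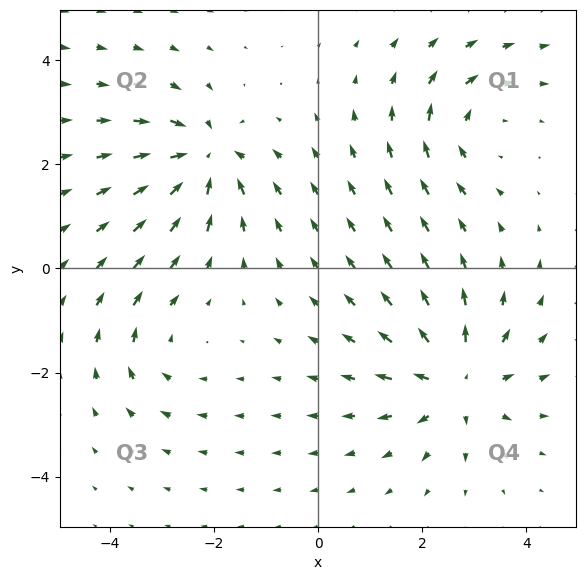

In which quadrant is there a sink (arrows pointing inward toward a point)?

Q2

The sink sits at approximately (-2.2, 2.1), which lies in quadrant Q2. The divergence there is about -5, negative as expected for a sink.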